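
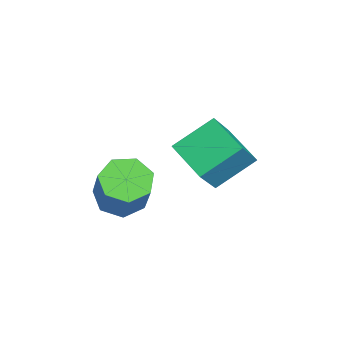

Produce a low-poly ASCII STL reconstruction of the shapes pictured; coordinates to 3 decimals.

solid 
facet normal -0.509 -0.075 -0.858
outer loop
vertex 0.111 -1.447 -0.611
vertex -0.437 -0.729 -0.349
vertex 0.37 -0.705 -0.83
endloop
endfacet
facet normal 0.801 -0.409 -0.438
outer loop
vertex 0.111 -1.447 -0.611
vertex 0.37 -0.705 -0.83
vertex 1.046 -1.308 0.968
endloop
endfacet
facet normal 0.801 -0.409 -0.438
outer loop
vertex 1.046 -1.308 0.968
vertex 0.37 -0.705 -0.83
vertex 1.305 -0.566 0.749
endloop
endfacet
facet normal 0.508 0.076 0.858
outer loop
vertex 1.046 -1.308 0.968
vertex 1.305 -0.566 0.749
vertex 0.497 -0.591 1.229
endloop
endfacet
facet normal -0.509 -0.076 -0.858
outer loop
vertex 0.37 -0.705 -0.83
vertex -0.437 -0.729 -0.349
vertex 0.021 0.019 -0.687
endloop
endfacet
facet normal 0.748 0.456 -0.483
outer loop
vertex 0.37 -0.705 -0.83
vertex 0.021 0.019 -0.687
vertex 1.305 -0.566 0.749
endloop
endfacet
facet normal 0.748 0.456 -0.483
outer loop
vertex 1.305 -0.566 0.749
vertex 0.021 0.019 -0.687
vertex 0.956 0.157 0.892
endloop
endfacet
facet normal 0.508 0.075 0.858
outer loop
vertex 1.305 -0.566 0.749
vertex 0.956 0.157 0.892
vertex 0.497 -0.591 1.229
endloop
endfacet
facet normal -0.508 -0.076 -0.858
outer loop
vertex 0.021 0.019 -0.687
vertex -0.437 -0.729 -0.349
vertex -0.673 0.179 -0.29
endloop
endfacet
facet normal 0.132 0.978 -0.164
outer loop
vertex 0.021 0.019 -0.687
vertex -0.673 0.179 -0.29
vertex 0.956 0.157 0.892
endloop
endfacet
facet normal 0.132 0.978 -0.164
outer loop
vertex 0.956 0.157 0.892
vertex -0.673 0.179 -0.29
vertex 0.262 0.317 1.289
endloop
endfacet
facet normal 0.508 0.075 0.858
outer loop
vertex 0.956 0.157 0.892
vertex 0.262 0.317 1.289
vertex 0.497 -0.591 1.229
endloop
endfacet
facet normal -0.507 -0.076 -0.858
outer loop
vertex -0.673 0.179 -0.29
vertex -0.437 -0.729 -0.349
vertex -1.19 -0.345 0.062
endloop
endfacet
facet normal -0.583 0.763 0.279
outer loop
vertex -0.673 0.179 -0.29
vertex -1.19 -0.345 0.062
vertex 0.262 0.317 1.289
endloop
endfacet
facet normal -0.583 0.763 0.278
outer loop
vertex 0.262 0.317 1.289
vertex -1.19 -0.345 0.062
vertex -0.255 -0.206 1.641
endloop
endfacet
facet normal 0.508 0.075 0.858
outer loop
vertex 0.262 0.317 1.289
vertex -0.255 -0.206 1.641
vertex 0.497 -0.591 1.229
endloop
endfacet
facet normal -0.507 -0.076 -0.859
outer loop
vertex -1.19 -0.345 0.062
vertex -0.437 -0.729 -0.349
vertex -1.14 -1.158 0.104
endloop
endfacet
facet normal -0.859 -0.026 0.511
outer loop
vertex -1.19 -0.345 0.062
vertex -1.14 -1.158 0.104
vertex -0.255 -0.206 1.641
endloop
endfacet
facet normal -0.859 -0.025 0.511
outer loop
vertex -0.255 -0.206 1.641
vertex -1.14 -1.158 0.104
vertex -0.206 -1.019 1.683
endloop
endfacet
facet normal 0.508 0.075 0.858
outer loop
vertex -0.255 -0.206 1.641
vertex -0.206 -1.019 1.683
vertex 0.497 -0.591 1.229
endloop
endfacet
facet normal -0.507 -0.075 -0.859
outer loop
vertex -1.14 -1.158 0.104
vertex -0.437 -0.729 -0.349
vertex -0.561 -1.648 -0.195
endloop
endfacet
facet normal -0.488 -0.796 0.359
outer loop
vertex -1.14 -1.158 0.104
vertex -0.561 -1.648 -0.195
vertex -0.206 -1.019 1.683
endloop
endfacet
facet normal -0.489 -0.795 0.359
outer loop
vertex -0.206 -1.019 1.683
vertex -0.561 -1.648 -0.195
vertex 0.373 -1.51 1.384
endloop
endfacet
facet normal 0.508 0.076 0.858
outer loop
vertex -0.206 -1.019 1.683
vertex 0.373 -1.51 1.384
vertex 0.497 -0.591 1.229
endloop
endfacet
facet normal -0.509 -0.075 -0.858
outer loop
vertex -0.561 -1.648 -0.195
vertex -0.437 -0.729 -0.349
vertex 0.111 -1.447 -0.611
endloop
endfacet
facet normal 0.250 -0.966 -0.063
outer loop
vertex -0.561 -1.648 -0.195
vertex 0.111 -1.447 -0.611
vertex 0.373 -1.51 1.384
endloop
endfacet
facet normal 0.251 -0.966 -0.063
outer loop
vertex 0.373 -1.51 1.384
vertex 0.111 -1.447 -0.611
vertex 1.046 -1.308 0.968
endloop
endfacet
facet normal 0.508 0.076 0.858
outer loop
vertex 0.373 -1.51 1.384
vertex 1.046 -1.308 0.968
vertex 0.497 -0.591 1.229
endloop
endfacet
facet normal -0.527 0.336 -0.781
outer loop
vertex -1.906 1.62 0.192
vertex -2.394 3.058 1.14
vertex -0.586 2.427 -0.352
endloop
endfacet
facet normal 0.273 -0.803 -0.530
outer loop
vertex 0.394 1.802 1.1
vertex -1.906 1.62 0.192
vertex -0.586 2.427 -0.352
endloop
endfacet
facet normal -0.527 0.336 -0.781
outer loop
vertex -0.586 2.427 -0.352
vertex -2.394 3.058 1.14
vertex -1.074 3.865 0.596
endloop
endfacet
facet normal 0.805 0.492 -0.332
outer loop
vertex -1.074 3.865 0.596
vertex 0.394 1.802 1.1
vertex -0.586 2.427 -0.352
endloop
endfacet
facet normal -0.805 -0.492 0.332
outer loop
vertex -1.906 1.62 0.192
vertex -1.414 2.433 2.592
vertex -2.394 3.058 1.14
endloop
endfacet
facet normal 0.273 -0.803 -0.530
outer loop
vertex -0.926 0.995 1.644
vertex -1.906 1.62 0.192
vertex 0.394 1.802 1.1
endloop
endfacet
facet normal -0.805 -0.492 0.332
outer loop
vertex -0.926 0.995 1.644
vertex -1.414 2.433 2.592
vertex -1.906 1.62 0.192
endloop
endfacet
facet normal -0.273 0.803 0.530
outer loop
vertex -2.394 3.058 1.14
vertex -1.414 2.433 2.592
vertex -1.074 3.865 0.596
endloop
endfacet
facet normal 0.805 0.492 -0.332
outer loop
vertex -0.094 3.24 2.048
vertex 0.394 1.802 1.1
vertex -1.074 3.865 0.596
endloop
endfacet
facet normal -0.273 0.803 0.530
outer loop
vertex -1.074 3.865 0.596
vertex -1.414 2.433 2.592
vertex -0.094 3.24 2.048
endloop
endfacet
facet normal 0.527 -0.336 0.781
outer loop
vertex -0.094 3.24 2.048
vertex -0.926 0.995 1.644
vertex 0.394 1.802 1.1
endloop
endfacet
facet normal 0.527 -0.336 0.781
outer loop
vertex -1.414 2.433 2.592
vertex -0.926 0.995 1.644
vertex -0.094 3.24 2.048
endloop
endfacet

endsolid


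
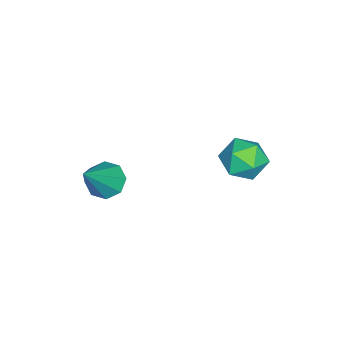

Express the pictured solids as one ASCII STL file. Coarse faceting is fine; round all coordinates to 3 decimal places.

solid 
facet normal -0.629 0.148 -0.764
outer loop
vertex 3.248 -3.403 -0.557
vertex 2.711 -3.594 -0.152
vertex 3.03 -2.988 -0.297
endloop
endfacet
facet normal 0.826 0.538 -0.167
outer loop
vertex 3.248 -3.403 -0.557
vertex 3.03 -2.988 -0.297
vertex 3.949 -3.886 1.352
endloop
endfacet
facet normal -0.629 0.148 -0.763
outer loop
vertex 3.03 -2.988 -0.297
vertex 2.711 -3.594 -0.152
vertex 2.625 -2.929 0.048
endloop
endfacet
facet normal 0.367 0.888 0.279
outer loop
vertex 3.03 -2.988 -0.297
vertex 2.625 -2.929 0.048
vertex 3.949 -3.886 1.352
endloop
endfacet
facet normal -0.628 0.148 -0.764
outer loop
vertex 2.625 -2.929 0.048
vertex 2.711 -3.594 -0.152
vertex 2.27 -3.259 0.276
endloop
endfacet
facet normal -0.191 0.689 0.699
outer loop
vertex 2.625 -2.929 0.048
vertex 2.27 -3.259 0.276
vertex 3.949 -3.886 1.352
endloop
endfacet
facet normal -0.629 0.148 -0.763
outer loop
vertex 2.27 -3.259 0.276
vertex 2.711 -3.594 -0.152
vertex 2.173 -3.785 0.254
endloop
endfacet
facet normal -0.522 0.061 0.851
outer loop
vertex 2.27 -3.259 0.276
vertex 2.173 -3.785 0.254
vertex 3.949 -3.886 1.352
endloop
endfacet
facet normal -0.629 0.148 -0.763
outer loop
vertex 2.173 -3.785 0.254
vertex 2.711 -3.594 -0.152
vertex 2.391 -4.2 -0.006
endloop
endfacet
facet normal -0.434 -0.631 0.643
outer loop
vertex 2.173 -3.785 0.254
vertex 2.391 -4.2 -0.006
vertex 3.949 -3.886 1.352
endloop
endfacet
facet normal -0.629 0.148 -0.763
outer loop
vertex 2.391 -4.2 -0.006
vertex 2.711 -3.594 -0.152
vertex 2.797 -4.259 -0.352
endloop
endfacet
facet normal 0.026 -0.980 0.197
outer loop
vertex 2.391 -4.2 -0.006
vertex 2.797 -4.259 -0.352
vertex 3.949 -3.886 1.352
endloop
endfacet
facet normal -0.628 0.148 -0.764
outer loop
vertex 2.797 -4.259 -0.352
vertex 2.711 -3.594 -0.152
vertex 3.152 -3.929 -0.58
endloop
endfacet
facet normal 0.583 -0.781 -0.223
outer loop
vertex 2.797 -4.259 -0.352
vertex 3.152 -3.929 -0.58
vertex 3.949 -3.886 1.352
endloop
endfacet
facet normal -0.629 0.148 -0.764
outer loop
vertex 3.152 -3.929 -0.58
vertex 2.711 -3.594 -0.152
vertex 3.248 -3.403 -0.557
endloop
endfacet
facet normal 0.915 -0.151 -0.374
outer loop
vertex 3.152 -3.929 -0.58
vertex 3.248 -3.403 -0.557
vertex 3.949 -3.886 1.352
endloop
endfacet
facet normal -0.929 0.042 -0.367
outer loop
vertex -0.439 0.497 -1.259
vertex -0.628 -0.272 -0.868
vertex -0.764 0.488 -0.437
endloop
endfacet
facet normal -0.669 0.697 -0.257
outer loop
vertex -0.439 0.497 -1.259
vertex -0.764 0.488 -0.437
vertex -0.108 1.041 -0.646
endloop
endfacet
facet normal -0.073 0.765 -0.640
outer loop
vertex -0.439 0.497 -1.259
vertex -0.108 1.041 -0.646
vertex 0.433 0.624 -1.206
endloop
endfacet
facet normal 0.038 0.152 -0.988
outer loop
vertex -0.439 0.497 -1.259
vertex 0.433 0.624 -1.206
vertex 0.112 -0.188 -1.343
endloop
endfacet
facet normal -0.492 -0.295 -0.819
outer loop
vertex -0.439 0.497 -1.259
vertex 0.112 -0.188 -1.343
vertex -0.628 -0.272 -0.868
endloop
endfacet
facet normal -0.496 0.752 0.434
outer loop
vertex -0.108 1.041 -0.646
vertex -0.764 0.488 -0.437
vertex -0.092 0.608 0.123
endloop
endfacet
facet normal -0.916 -0.309 0.255
outer loop
vertex -0.764 0.488 -0.437
vertex -0.628 -0.272 -0.868
vertex -0.413 -0.204 -0.014
endloop
endfacet
facet normal -0.209 -0.854 -0.477
outer loop
vertex -0.628 -0.272 -0.868
vertex 0.112 -0.188 -1.343
vertex 0.128 -0.621 -0.574
endloop
endfacet
facet normal 0.648 -0.130 -0.750
outer loop
vertex 0.112 -0.188 -1.343
vertex 0.433 0.624 -1.206
vertex 0.784 -0.068 -0.783
endloop
endfacet
facet normal 0.471 0.862 -0.187
outer loop
vertex 0.433 0.624 -1.206
vertex -0.108 1.041 -0.646
vertex 0.648 0.692 -0.352
endloop
endfacet
facet normal -0.038 -0.152 0.988
outer loop
vertex 0.459 -0.077 0.039
vertex -0.092 0.608 0.123
vertex -0.413 -0.204 -0.014
endloop
endfacet
facet normal 0.073 -0.765 0.640
outer loop
vertex 0.459 -0.077 0.039
vertex -0.413 -0.204 -0.014
vertex 0.128 -0.621 -0.574
endloop
endfacet
facet normal 0.669 -0.697 0.257
outer loop
vertex 0.459 -0.077 0.039
vertex 0.128 -0.621 -0.574
vertex 0.784 -0.068 -0.783
endloop
endfacet
facet normal 0.929 -0.042 0.367
outer loop
vertex 0.459 -0.077 0.039
vertex 0.784 -0.068 -0.783
vertex 0.648 0.692 -0.352
endloop
endfacet
facet normal 0.492 0.295 0.819
outer loop
vertex 0.459 -0.077 0.039
vertex 0.648 0.692 -0.352
vertex -0.092 0.608 0.123
endloop
endfacet
facet normal -0.648 0.130 0.750
outer loop
vertex -0.413 -0.204 -0.014
vertex -0.092 0.608 0.123
vertex -0.764 0.488 -0.437
endloop
endfacet
facet normal -0.471 -0.862 0.187
outer loop
vertex 0.128 -0.621 -0.574
vertex -0.413 -0.204 -0.014
vertex -0.628 -0.272 -0.868
endloop
endfacet
facet normal 0.496 -0.752 -0.434
outer loop
vertex 0.784 -0.068 -0.783
vertex 0.128 -0.621 -0.574
vertex 0.112 -0.188 -1.343
endloop
endfacet
facet normal 0.916 0.309 -0.255
outer loop
vertex 0.648 0.692 -0.352
vertex 0.784 -0.068 -0.783
vertex 0.433 0.624 -1.206
endloop
endfacet
facet normal 0.209 0.854 0.477
outer loop
vertex -0.092 0.608 0.123
vertex 0.648 0.692 -0.352
vertex -0.108 1.041 -0.646
endloop
endfacet

endsolid


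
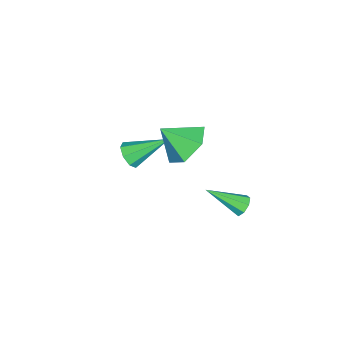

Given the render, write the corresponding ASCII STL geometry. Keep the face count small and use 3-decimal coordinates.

solid 
facet normal -0.224 0.800 -0.557
outer loop
vertex 0.531 2.526 -3.062
vertex 0.044 2.552 -2.829
vertex 0.531 2.762 -2.723
endloop
endfacet
facet normal 0.999 -0.032 0.023
outer loop
vertex 0.531 2.526 -3.062
vertex 0.531 2.762 -2.723
vertex 0.456 1.088 -1.811
endloop
endfacet
facet normal -0.224 0.800 -0.557
outer loop
vertex 0.531 2.762 -2.723
vertex 0.044 2.552 -2.829
vertex 0.246 2.875 -2.446
endloop
endfacet
facet normal 0.723 0.305 0.620
outer loop
vertex 0.531 2.762 -2.723
vertex 0.246 2.875 -2.446
vertex 0.456 1.088 -1.811
endloop
endfacet
facet normal -0.224 0.800 -0.557
outer loop
vertex 0.246 2.875 -2.446
vertex 0.044 2.552 -2.829
vertex -0.157 2.799 -2.393
endloop
endfacet
facet normal 0.059 0.340 0.938
outer loop
vertex 0.246 2.875 -2.446
vertex -0.157 2.799 -2.393
vertex 0.456 1.088 -1.811
endloop
endfacet
facet normal -0.224 0.800 -0.557
outer loop
vertex -0.157 2.799 -2.393
vertex 0.044 2.552 -2.829
vertex -0.442 2.578 -2.596
endloop
endfacet
facet normal -0.606 0.053 0.794
outer loop
vertex -0.157 2.799 -2.393
vertex -0.442 2.578 -2.596
vertex 0.456 1.088 -1.811
endloop
endfacet
facet normal -0.224 0.800 -0.557
outer loop
vertex -0.442 2.578 -2.596
vertex 0.044 2.552 -2.829
vertex -0.442 2.342 -2.935
endloop
endfacet
facet normal -0.881 -0.388 0.270
outer loop
vertex -0.442 2.578 -2.596
vertex -0.442 2.342 -2.935
vertex 0.456 1.088 -1.811
endloop
endfacet
facet normal -0.224 0.800 -0.557
outer loop
vertex -0.442 2.342 -2.935
vertex 0.044 2.552 -2.829
vertex -0.157 2.229 -3.212
endloop
endfacet
facet normal -0.605 -0.726 -0.326
outer loop
vertex -0.442 2.342 -2.935
vertex -0.157 2.229 -3.212
vertex 0.456 1.088 -1.811
endloop
endfacet
facet normal -0.224 0.800 -0.557
outer loop
vertex -0.157 2.229 -3.212
vertex 0.044 2.552 -2.829
vertex 0.246 2.305 -3.265
endloop
endfacet
facet normal 0.059 -0.761 -0.646
outer loop
vertex -0.157 2.229 -3.212
vertex 0.246 2.305 -3.265
vertex 0.456 1.088 -1.811
endloop
endfacet
facet normal -0.224 0.800 -0.557
outer loop
vertex 0.246 2.305 -3.265
vertex 0.044 2.552 -2.829
vertex 0.531 2.526 -3.062
endloop
endfacet
facet normal 0.724 -0.474 -0.501
outer loop
vertex 0.246 2.305 -3.265
vertex 0.531 2.526 -3.062
vertex 0.456 1.088 -1.811
endloop
endfacet
facet normal 0.291 -0.788 -0.542
outer loop
vertex 0.564 -2.427 -0.619
vertex 0.023 -2.359 -1.008
vertex 0.649 -2.12 -1.02
endloop
endfacet
facet normal 0.810 0.370 0.455
outer loop
vertex 0.564 -2.427 -0.619
vertex 0.649 -2.12 -1.02
vertex -0.543 -0.821 0.048
endloop
endfacet
facet normal 0.291 -0.789 -0.541
outer loop
vertex 0.649 -2.12 -1.02
vertex 0.023 -2.359 -1.008
vertex 0.367 -1.953 -1.415
endloop
endfacet
facet normal 0.659 0.735 -0.159
outer loop
vertex 0.649 -2.12 -1.02
vertex 0.367 -1.953 -1.415
vertex -0.543 -0.821 0.048
endloop
endfacet
facet normal 0.291 -0.789 -0.541
outer loop
vertex 0.367 -1.953 -1.415
vertex 0.023 -2.359 -1.008
vertex -0.116 -2.024 -1.571
endloop
endfacet
facet normal 0.069 0.809 -0.583
outer loop
vertex 0.367 -1.953 -1.415
vertex -0.116 -2.024 -1.571
vertex -0.543 -0.821 0.048
endloop
endfacet
facet normal 0.290 -0.789 -0.541
outer loop
vertex -0.116 -2.024 -1.571
vertex 0.023 -2.359 -1.008
vertex -0.518 -2.291 -1.397
endloop
endfacet
facet normal -0.611 0.549 -0.569
outer loop
vertex -0.116 -2.024 -1.571
vertex -0.518 -2.291 -1.397
vertex -0.543 -0.821 0.048
endloop
endfacet
facet normal 0.290 -0.789 -0.541
outer loop
vertex -0.518 -2.291 -1.397
vertex 0.023 -2.359 -1.008
vertex -0.603 -2.598 -0.995
endloop
endfacet
facet normal -0.986 0.107 -0.126
outer loop
vertex -0.518 -2.291 -1.397
vertex -0.603 -2.598 -0.995
vertex -0.543 -0.821 0.048
endloop
endfacet
facet normal 0.290 -0.789 -0.542
outer loop
vertex -0.603 -2.598 -0.995
vertex 0.023 -2.359 -1.008
vertex -0.321 -2.765 -0.601
endloop
endfacet
facet normal -0.834 -0.258 0.488
outer loop
vertex -0.603 -2.598 -0.995
vertex -0.321 -2.765 -0.601
vertex -0.543 -0.821 0.048
endloop
endfacet
facet normal 0.290 -0.789 -0.542
outer loop
vertex -0.321 -2.765 -0.601
vertex 0.023 -2.359 -1.008
vertex 0.163 -2.694 -0.445
endloop
endfacet
facet normal -0.245 -0.332 0.911
outer loop
vertex -0.321 -2.765 -0.601
vertex 0.163 -2.694 -0.445
vertex -0.543 -0.821 0.048
endloop
endfacet
facet normal 0.290 -0.789 -0.542
outer loop
vertex 0.163 -2.694 -0.445
vertex 0.023 -2.359 -1.008
vertex 0.564 -2.427 -0.619
endloop
endfacet
facet normal 0.437 -0.071 0.897
outer loop
vertex 0.163 -2.694 -0.445
vertex 0.564 -2.427 -0.619
vertex -0.543 -0.821 0.048
endloop
endfacet
facet normal -0.192 0.705 -0.683
outer loop
vertex 2.882 0.997 2.435
vertex 1.834 0.741 2.465
vertex 2.225 1.494 3.133
endloop
endfacet
facet normal 0.749 0.063 0.660
outer loop
vertex 2.882 0.997 2.435
vertex 2.225 1.494 3.133
vertex 2.106 -0.261 3.435
endloop
endfacet
facet normal -0.192 0.705 -0.682
outer loop
vertex 2.225 1.494 3.133
vertex 1.834 0.741 2.465
vertex 1.176 1.237 3.163
endloop
endfacet
facet normal -0.014 0.170 0.985
outer loop
vertex 2.225 1.494 3.133
vertex 1.176 1.237 3.163
vertex 2.106 -0.261 3.435
endloop
endfacet
facet normal -0.193 0.705 -0.683
outer loop
vertex 1.176 1.237 3.163
vertex 1.834 0.741 2.465
vertex 0.785 0.484 2.496
endloop
endfacet
facet normal -0.656 -0.280 0.701
outer loop
vertex 1.176 1.237 3.163
vertex 0.785 0.484 2.496
vertex 2.106 -0.261 3.435
endloop
endfacet
facet normal -0.193 0.705 -0.683
outer loop
vertex 0.785 0.484 2.496
vertex 1.834 0.741 2.465
vertex 1.442 -0.013 1.797
endloop
endfacet
facet normal -0.537 -0.838 0.091
outer loop
vertex 0.785 0.484 2.496
vertex 1.442 -0.013 1.797
vertex 2.106 -0.261 3.435
endloop
endfacet
facet normal -0.192 0.705 -0.683
outer loop
vertex 1.442 -0.013 1.797
vertex 1.834 0.741 2.465
vertex 2.491 0.244 1.767
endloop
endfacet
facet normal 0.225 -0.946 -0.234
outer loop
vertex 1.442 -0.013 1.797
vertex 2.491 0.244 1.767
vertex 2.106 -0.261 3.435
endloop
endfacet
facet normal -0.192 0.705 -0.683
outer loop
vertex 2.491 0.244 1.767
vertex 1.834 0.741 2.465
vertex 2.882 0.997 2.435
endloop
endfacet
facet normal 0.867 -0.495 0.050
outer loop
vertex 2.491 0.244 1.767
vertex 2.882 0.997 2.435
vertex 2.106 -0.261 3.435
endloop
endfacet

endsolid


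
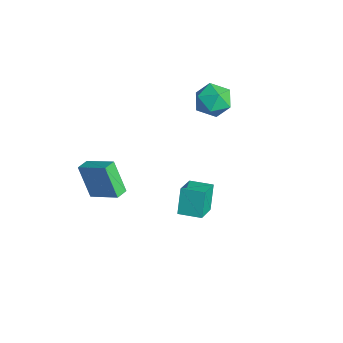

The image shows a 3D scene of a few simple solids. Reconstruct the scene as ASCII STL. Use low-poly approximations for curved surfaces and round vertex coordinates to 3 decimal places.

solid 
facet normal -0.003 0.420 0.907
outer loop
vertex -1.463 4.887 4.32
vertex -2.087 3.935 4.759
vertex -0.868 3.922 4.769
endloop
endfacet
facet normal 0.580 0.609 0.541
outer loop
vertex -1.463 4.887 4.32
vertex -0.868 3.922 4.769
vertex -0.476 4.458 3.746
endloop
endfacet
facet normal 0.367 0.928 -0.062
outer loop
vertex -1.463 4.887 4.32
vertex -0.476 4.458 3.746
vertex -1.454 4.802 3.103
endloop
endfacet
facet normal -0.346 0.936 -0.068
outer loop
vertex -1.463 4.887 4.32
vertex -1.454 4.802 3.103
vertex -2.45 4.479 3.73
endloop
endfacet
facet normal -0.575 0.622 0.532
outer loop
vertex -1.463 4.887 4.32
vertex -2.45 4.479 3.73
vertex -2.087 3.935 4.759
endloop
endfacet
facet normal 0.931 0.014 0.364
outer loop
vertex -0.476 4.458 3.746
vertex -0.868 3.922 4.769
vertex -0.49 3.241 3.83
endloop
endfacet
facet normal -0.011 -0.291 0.957
outer loop
vertex -0.868 3.922 4.769
vertex -2.087 3.935 4.759
vertex -1.486 2.918 4.457
endloop
endfacet
facet normal -0.937 0.035 0.349
outer loop
vertex -2.087 3.935 4.759
vertex -2.45 4.479 3.73
vertex -2.464 3.262 3.814
endloop
endfacet
facet normal -0.567 0.542 -0.621
outer loop
vertex -2.45 4.479 3.73
vertex -1.454 4.802 3.103
vertex -2.072 3.798 2.791
endloop
endfacet
facet normal 0.588 0.529 -0.612
outer loop
vertex -1.454 4.802 3.103
vertex -0.476 4.458 3.746
vertex -0.853 3.785 2.801
endloop
endfacet
facet normal 0.346 -0.936 0.068
outer loop
vertex -1.477 2.833 3.24
vertex -0.49 3.241 3.83
vertex -1.486 2.918 4.457
endloop
endfacet
facet normal -0.367 -0.928 0.062
outer loop
vertex -1.477 2.833 3.24
vertex -1.486 2.918 4.457
vertex -2.464 3.262 3.814
endloop
endfacet
facet normal -0.580 -0.609 -0.541
outer loop
vertex -1.477 2.833 3.24
vertex -2.464 3.262 3.814
vertex -2.072 3.798 2.791
endloop
endfacet
facet normal 0.003 -0.420 -0.907
outer loop
vertex -1.477 2.833 3.24
vertex -2.072 3.798 2.791
vertex -0.853 3.785 2.801
endloop
endfacet
facet normal 0.575 -0.622 -0.532
outer loop
vertex -1.477 2.833 3.24
vertex -0.853 3.785 2.801
vertex -0.49 3.241 3.83
endloop
endfacet
facet normal 0.567 -0.542 0.621
outer loop
vertex -1.486 2.918 4.457
vertex -0.49 3.241 3.83
vertex -0.868 3.922 4.769
endloop
endfacet
facet normal -0.588 -0.529 0.612
outer loop
vertex -2.464 3.262 3.814
vertex -1.486 2.918 4.457
vertex -2.087 3.935 4.759
endloop
endfacet
facet normal -0.931 -0.014 -0.364
outer loop
vertex -2.072 3.798 2.791
vertex -2.464 3.262 3.814
vertex -2.45 4.479 3.73
endloop
endfacet
facet normal 0.011 0.291 -0.957
outer loop
vertex -0.853 3.785 2.801
vertex -2.072 3.798 2.791
vertex -1.454 4.802 3.103
endloop
endfacet
facet normal 0.937 -0.035 -0.349
outer loop
vertex -0.49 3.241 3.83
vertex -0.853 3.785 2.801
vertex -0.476 4.458 3.746
endloop
endfacet
facet normal -0.528 0.840 -0.123
outer loop
vertex -2.053 -3.576 0.6
vertex -0.595 -2.531 1.485
vertex -1.098 -3.26 -1.345
endloop
endfacet
facet normal -0.729 -0.522 -0.443
outer loop
vertex -0.665 -3.949 -1.245
vertex -2.053 -3.576 0.6
vertex -1.098 -3.26 -1.345
endloop
endfacet
facet normal -0.528 0.840 -0.123
outer loop
vertex -1.098 -3.26 -1.345
vertex -0.595 -2.531 1.485
vertex 0.36 -2.215 -0.461
endloop
endfacet
facet normal 0.435 0.145 -0.889
outer loop
vertex 0.36 -2.215 -0.461
vertex -0.665 -3.949 -1.245
vertex -1.098 -3.26 -1.345
endloop
endfacet
facet normal -0.436 -0.145 0.888
outer loop
vertex -2.053 -3.576 0.6
vertex -0.162 -3.22 1.585
vertex -0.595 -2.531 1.485
endloop
endfacet
facet normal -0.729 -0.523 -0.442
outer loop
vertex -1.62 -4.265 0.701
vertex -2.053 -3.576 0.6
vertex -0.665 -3.949 -1.245
endloop
endfacet
facet normal -0.436 -0.144 0.889
outer loop
vertex -1.62 -4.265 0.701
vertex -0.162 -3.22 1.585
vertex -2.053 -3.576 0.6
endloop
endfacet
facet normal 0.729 0.522 0.443
outer loop
vertex -0.595 -2.531 1.485
vertex -0.162 -3.22 1.585
vertex 0.36 -2.215 -0.461
endloop
endfacet
facet normal 0.436 0.144 -0.888
outer loop
vertex 0.793 -2.904 -0.36
vertex -0.665 -3.949 -1.245
vertex 0.36 -2.215 -0.461
endloop
endfacet
facet normal 0.729 0.523 0.443
outer loop
vertex 0.36 -2.215 -0.461
vertex -0.162 -3.22 1.585
vertex 0.793 -2.904 -0.36
endloop
endfacet
facet normal 0.528 -0.840 0.123
outer loop
vertex 0.793 -2.904 -0.36
vertex -1.62 -4.265 0.701
vertex -0.665 -3.949 -1.245
endloop
endfacet
facet normal 0.528 -0.840 0.123
outer loop
vertex -0.162 -3.22 1.585
vertex -1.62 -4.265 0.701
vertex 0.793 -2.904 -0.36
endloop
endfacet
facet normal -0.657 -0.753 -0.044
outer loop
vertex 3.777 -0.472 2.334
vertex 2.652 0.558 1.517
vertex 4.414 -0.942 0.863
endloop
endfacet
facet normal 0.650 -0.595 0.472
outer loop
vertex 5.308 0.082 0.923
vertex 3.777 -0.472 2.334
vertex 4.414 -0.942 0.863
endloop
endfacet
facet normal -0.657 -0.753 -0.044
outer loop
vertex 4.414 -0.942 0.863
vertex 2.652 0.558 1.517
vertex 3.289 0.088 0.047
endloop
endfacet
facet normal 0.381 -0.281 -0.881
outer loop
vertex 3.289 0.088 0.047
vertex 5.308 0.082 0.923
vertex 4.414 -0.942 0.863
endloop
endfacet
facet normal -0.382 0.282 0.880
outer loop
vertex 3.777 -0.472 2.334
vertex 3.546 1.582 1.577
vertex 2.652 0.558 1.517
endloop
endfacet
facet normal 0.650 -0.595 0.472
outer loop
vertex 4.671 0.552 2.393
vertex 3.777 -0.472 2.334
vertex 5.308 0.082 0.923
endloop
endfacet
facet normal -0.381 0.282 0.881
outer loop
vertex 4.671 0.552 2.393
vertex 3.546 1.582 1.577
vertex 3.777 -0.472 2.334
endloop
endfacet
facet normal -0.650 0.595 -0.472
outer loop
vertex 2.652 0.558 1.517
vertex 3.546 1.582 1.577
vertex 3.289 0.088 0.047
endloop
endfacet
facet normal 0.381 -0.282 -0.880
outer loop
vertex 4.183 1.112 0.106
vertex 5.308 0.082 0.923
vertex 3.289 0.088 0.047
endloop
endfacet
facet normal -0.651 0.595 -0.472
outer loop
vertex 3.289 0.088 0.047
vertex 3.546 1.582 1.577
vertex 4.183 1.112 0.106
endloop
endfacet
facet normal 0.657 0.753 0.044
outer loop
vertex 4.183 1.112 0.106
vertex 4.671 0.552 2.393
vertex 5.308 0.082 0.923
endloop
endfacet
facet normal 0.657 0.753 0.044
outer loop
vertex 3.546 1.582 1.577
vertex 4.671 0.552 2.393
vertex 4.183 1.112 0.106
endloop
endfacet

endsolid


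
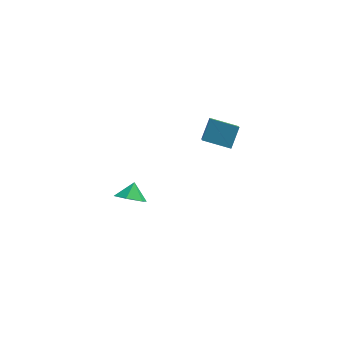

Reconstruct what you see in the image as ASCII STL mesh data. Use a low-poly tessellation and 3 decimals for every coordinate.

solid 
facet normal -0.270 -0.692 -0.669
outer loop
vertex -2.545 1.98 -3.42
vertex -3.433 2.003 -3.085
vertex -3.177 2.585 -3.79
endloop
endfacet
facet normal 0.716 0.693 -0.090
outer loop
vertex -2.545 1.98 -3.42
vertex -3.177 2.585 -3.79
vertex -3.147 2.737 -2.375
endloop
endfacet
facet normal -0.270 -0.692 -0.669
outer loop
vertex -3.177 2.585 -3.79
vertex -3.433 2.003 -3.085
vertex -4.065 2.608 -3.455
endloop
endfacet
facet normal -0.014 0.994 -0.106
outer loop
vertex -3.177 2.585 -3.79
vertex -4.065 2.608 -3.455
vertex -3.147 2.737 -2.375
endloop
endfacet
facet normal -0.271 -0.692 -0.669
outer loop
vertex -4.065 2.608 -3.455
vertex -3.433 2.003 -3.085
vertex -4.322 2.026 -2.749
endloop
endfacet
facet normal -0.564 0.726 0.393
outer loop
vertex -4.065 2.608 -3.455
vertex -4.322 2.026 -2.749
vertex -3.147 2.737 -2.375
endloop
endfacet
facet normal -0.271 -0.692 -0.669
outer loop
vertex -4.322 2.026 -2.749
vertex -3.433 2.003 -3.085
vertex -3.69 1.421 -2.379
endloop
endfacet
facet normal -0.384 0.156 0.910
outer loop
vertex -4.322 2.026 -2.749
vertex -3.69 1.421 -2.379
vertex -3.147 2.737 -2.375
endloop
endfacet
facet normal -0.270 -0.692 -0.669
outer loop
vertex -3.69 1.421 -2.379
vertex -3.433 2.003 -3.085
vertex -2.801 1.398 -2.714
endloop
endfacet
facet normal 0.346 -0.145 0.927
outer loop
vertex -3.69 1.421 -2.379
vertex -2.801 1.398 -2.714
vertex -3.147 2.737 -2.375
endloop
endfacet
facet normal -0.270 -0.693 -0.669
outer loop
vertex -2.801 1.398 -2.714
vertex -3.433 2.003 -3.085
vertex -2.545 1.98 -3.42
endloop
endfacet
facet normal 0.896 0.123 0.427
outer loop
vertex -2.801 1.398 -2.714
vertex -2.545 1.98 -3.42
vertex -3.147 2.737 -2.375
endloop
endfacet
facet normal -0.926 0.301 0.230
outer loop
vertex 0.754 0.863 5.132
vertex 0.843 1.979 4.032
vertex 0.245 -0.001 4.214
endloop
endfacet
facet normal -0.057 -0.711 0.701
outer loop
vertex 1.717 -0.479 3.848
vertex 0.754 0.863 5.132
vertex 0.245 -0.001 4.214
endloop
endfacet
facet normal -0.926 0.301 0.230
outer loop
vertex 0.245 -0.001 4.214
vertex 0.843 1.979 4.032
vertex 0.334 1.115 3.113
endloop
endfacet
facet normal -0.374 -0.636 -0.675
outer loop
vertex 0.334 1.115 3.113
vertex 1.717 -0.479 3.848
vertex 0.245 -0.001 4.214
endloop
endfacet
facet normal 0.374 0.636 0.675
outer loop
vertex 0.754 0.863 5.132
vertex 2.315 1.501 3.666
vertex 0.843 1.979 4.032
endloop
endfacet
facet normal -0.057 -0.711 0.701
outer loop
vertex 2.226 0.385 4.767
vertex 0.754 0.863 5.132
vertex 1.717 -0.479 3.848
endloop
endfacet
facet normal 0.374 0.636 0.675
outer loop
vertex 2.226 0.385 4.767
vertex 2.315 1.501 3.666
vertex 0.754 0.863 5.132
endloop
endfacet
facet normal 0.057 0.711 -0.700
outer loop
vertex 0.843 1.979 4.032
vertex 2.315 1.501 3.666
vertex 0.334 1.115 3.113
endloop
endfacet
facet normal -0.374 -0.636 -0.675
outer loop
vertex 1.806 0.637 2.748
vertex 1.717 -0.479 3.848
vertex 0.334 1.115 3.113
endloop
endfacet
facet normal 0.057 0.711 -0.701
outer loop
vertex 0.334 1.115 3.113
vertex 2.315 1.501 3.666
vertex 1.806 0.637 2.748
endloop
endfacet
facet normal 0.926 -0.301 -0.230
outer loop
vertex 1.806 0.637 2.748
vertex 2.226 0.385 4.767
vertex 1.717 -0.479 3.848
endloop
endfacet
facet normal 0.926 -0.301 -0.230
outer loop
vertex 2.315 1.501 3.666
vertex 2.226 0.385 4.767
vertex 1.806 0.637 2.748
endloop
endfacet

endsolid


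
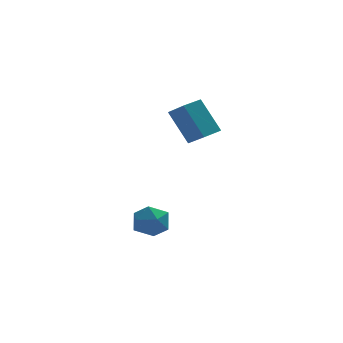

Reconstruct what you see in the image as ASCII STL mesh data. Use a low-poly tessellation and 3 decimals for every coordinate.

solid 
facet normal -0.263 0.601 0.755
outer loop
vertex -2.267 0.625 -3.369
vertex -1.716 0.16 -2.807
vertex -1.395 0.881 -3.269
endloop
endfacet
facet normal -0.293 0.947 0.131
outer loop
vertex -2.267 0.625 -3.369
vertex -1.395 0.881 -3.269
vertex -1.777 0.878 -4.099
endloop
endfacet
facet normal -0.746 0.597 -0.294
outer loop
vertex -2.267 0.625 -3.369
vertex -1.777 0.878 -4.099
vertex -2.335 0.155 -4.151
endloop
endfacet
facet normal -0.997 0.034 0.066
outer loop
vertex -2.267 0.625 -3.369
vertex -2.335 0.155 -4.151
vertex -2.297 -0.289 -3.352
endloop
endfacet
facet normal -0.698 0.036 0.715
outer loop
vertex -2.267 0.625 -3.369
vertex -2.297 -0.289 -3.352
vertex -1.716 0.16 -2.807
endloop
endfacet
facet normal 0.355 0.920 -0.167
outer loop
vertex -1.777 0.878 -4.099
vertex -1.395 0.881 -3.269
vertex -0.923 0.569 -3.988
endloop
endfacet
facet normal 0.402 0.360 0.842
outer loop
vertex -1.395 0.881 -3.269
vertex -1.716 0.16 -2.807
vertex -0.885 0.125 -3.189
endloop
endfacet
facet normal -0.301 -0.553 0.777
outer loop
vertex -1.716 0.16 -2.807
vertex -2.297 -0.289 -3.352
vertex -1.443 -0.598 -3.241
endloop
endfacet
facet normal -0.784 -0.558 -0.273
outer loop
vertex -2.297 -0.289 -3.352
vertex -2.335 0.155 -4.151
vertex -1.825 -0.601 -4.071
endloop
endfacet
facet normal -0.378 0.354 -0.855
outer loop
vertex -2.335 0.155 -4.151
vertex -1.777 0.878 -4.099
vertex -1.504 0.12 -4.533
endloop
endfacet
facet normal 0.997 -0.034 -0.066
outer loop
vertex -0.953 -0.345 -3.971
vertex -0.923 0.569 -3.988
vertex -0.885 0.125 -3.189
endloop
endfacet
facet normal 0.746 -0.597 0.294
outer loop
vertex -0.953 -0.345 -3.971
vertex -0.885 0.125 -3.189
vertex -1.443 -0.598 -3.241
endloop
endfacet
facet normal 0.293 -0.947 -0.131
outer loop
vertex -0.953 -0.345 -3.971
vertex -1.443 -0.598 -3.241
vertex -1.825 -0.601 -4.071
endloop
endfacet
facet normal 0.263 -0.601 -0.755
outer loop
vertex -0.953 -0.345 -3.971
vertex -1.825 -0.601 -4.071
vertex -1.504 0.12 -4.533
endloop
endfacet
facet normal 0.698 -0.036 -0.715
outer loop
vertex -0.953 -0.345 -3.971
vertex -1.504 0.12 -4.533
vertex -0.923 0.569 -3.988
endloop
endfacet
facet normal 0.784 0.558 0.273
outer loop
vertex -0.885 0.125 -3.189
vertex -0.923 0.569 -3.988
vertex -1.395 0.881 -3.269
endloop
endfacet
facet normal 0.378 -0.354 0.855
outer loop
vertex -1.443 -0.598 -3.241
vertex -0.885 0.125 -3.189
vertex -1.716 0.16 -2.807
endloop
endfacet
facet normal -0.355 -0.920 0.167
outer loop
vertex -1.825 -0.601 -4.071
vertex -1.443 -0.598 -3.241
vertex -2.297 -0.289 -3.352
endloop
endfacet
facet normal -0.402 -0.360 -0.842
outer loop
vertex -1.504 0.12 -4.533
vertex -1.825 -0.601 -4.071
vertex -2.335 0.155 -4.151
endloop
endfacet
facet normal 0.301 0.553 -0.777
outer loop
vertex -0.923 0.569 -3.988
vertex -1.504 0.12 -4.533
vertex -1.777 0.878 -4.099
endloop
endfacet
facet normal -0.433 0.717 -0.546
outer loop
vertex -0.576 2.434 1.711
vertex 0.233 3.01 1.825
vertex 0.174 1.692 0.143
endloop
endfacet
facet normal -0.809 -0.576 -0.114
outer loop
vertex 0.707 0.81 0.815
vertex -0.576 2.434 1.711
vertex 0.174 1.692 0.143
endloop
endfacet
facet normal -0.433 0.717 -0.546
outer loop
vertex 0.174 1.692 0.143
vertex 0.233 3.01 1.825
vertex 0.983 2.268 0.257
endloop
endfacet
facet normal 0.396 -0.393 -0.830
outer loop
vertex 0.983 2.268 0.257
vertex 0.707 0.81 0.815
vertex 0.174 1.692 0.143
endloop
endfacet
facet normal -0.396 0.393 0.830
outer loop
vertex -0.576 2.434 1.711
vertex 0.766 2.128 2.497
vertex 0.233 3.01 1.825
endloop
endfacet
facet normal -0.809 -0.576 -0.114
outer loop
vertex -0.043 1.552 2.383
vertex -0.576 2.434 1.711
vertex 0.707 0.81 0.815
endloop
endfacet
facet normal -0.396 0.393 0.830
outer loop
vertex -0.043 1.552 2.383
vertex 0.766 2.128 2.497
vertex -0.576 2.434 1.711
endloop
endfacet
facet normal 0.809 0.576 0.114
outer loop
vertex 0.233 3.01 1.825
vertex 0.766 2.128 2.497
vertex 0.983 2.268 0.257
endloop
endfacet
facet normal 0.396 -0.393 -0.830
outer loop
vertex 1.516 1.386 0.929
vertex 0.707 0.81 0.815
vertex 0.983 2.268 0.257
endloop
endfacet
facet normal 0.809 0.576 0.114
outer loop
vertex 0.983 2.268 0.257
vertex 0.766 2.128 2.497
vertex 1.516 1.386 0.929
endloop
endfacet
facet normal 0.433 -0.717 0.546
outer loop
vertex 1.516 1.386 0.929
vertex -0.043 1.552 2.383
vertex 0.707 0.81 0.815
endloop
endfacet
facet normal 0.433 -0.717 0.546
outer loop
vertex 0.766 2.128 2.497
vertex -0.043 1.552 2.383
vertex 1.516 1.386 0.929
endloop
endfacet

endsolid


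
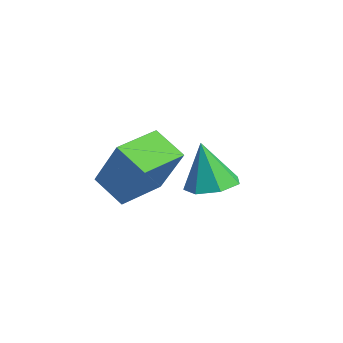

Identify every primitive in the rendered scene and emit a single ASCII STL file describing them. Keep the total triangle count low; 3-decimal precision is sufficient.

solid 
facet normal 0.185 0.150 -0.971
outer loop
vertex 1.201 0.803 -4.382
vertex 0.398 0.889 -4.522
vertex 0.947 1.466 -4.328
endloop
endfacet
facet normal 0.752 0.238 0.615
outer loop
vertex 1.201 0.803 -4.382
vertex 0.947 1.466 -4.328
vertex 0.102 0.651 -2.978
endloop
endfacet
facet normal 0.186 0.149 -0.971
outer loop
vertex 0.947 1.466 -4.328
vertex 0.398 0.889 -4.522
vertex 0.279 1.694 -4.421
endloop
endfacet
facet normal 0.186 0.785 0.590
outer loop
vertex 0.947 1.466 -4.328
vertex 0.279 1.694 -4.421
vertex 0.102 0.651 -2.978
endloop
endfacet
facet normal 0.186 0.149 -0.971
outer loop
vertex 0.279 1.694 -4.421
vertex 0.398 0.889 -4.522
vertex -0.299 1.316 -4.59
endloop
endfacet
facet normal -0.579 0.693 0.430
outer loop
vertex 0.279 1.694 -4.421
vertex -0.299 1.316 -4.59
vertex 0.102 0.651 -2.978
endloop
endfacet
facet normal 0.186 0.149 -0.971
outer loop
vertex -0.299 1.316 -4.59
vertex 0.398 0.889 -4.522
vertex -0.353 0.616 -4.708
endloop
endfacet
facet normal -0.967 0.032 0.254
outer loop
vertex -0.299 1.316 -4.59
vertex -0.353 0.616 -4.708
vertex 0.102 0.651 -2.978
endloop
endfacet
facet normal 0.186 0.149 -0.971
outer loop
vertex -0.353 0.616 -4.708
vertex 0.398 0.889 -4.522
vertex 0.158 0.122 -4.686
endloop
endfacet
facet normal -0.686 -0.701 0.195
outer loop
vertex -0.353 0.616 -4.708
vertex 0.158 0.122 -4.686
vertex 0.102 0.651 -2.978
endloop
endfacet
facet normal 0.186 0.150 -0.971
outer loop
vertex 0.158 0.122 -4.686
vertex 0.398 0.889 -4.522
vertex 0.85 0.205 -4.541
endloop
endfacet
facet normal 0.052 -0.953 0.297
outer loop
vertex 0.158 0.122 -4.686
vertex 0.85 0.205 -4.541
vertex 0.102 0.651 -2.978
endloop
endfacet
facet normal 0.185 0.149 -0.971
outer loop
vertex 0.85 0.205 -4.541
vertex 0.398 0.889 -4.522
vertex 1.201 0.803 -4.382
endloop
endfacet
facet normal 0.692 -0.535 0.484
outer loop
vertex 0.85 0.205 -4.541
vertex 1.201 0.803 -4.382
vertex 0.102 0.651 -2.978
endloop
endfacet
facet normal -0.750 -0.395 0.530
outer loop
vertex 2.138 -2.482 -1.654
vertex 1.54 -1.178 -1.528
vertex 1.165 -2.773 -3.248
endloop
endfacet
facet normal 0.415 -0.905 -0.088
outer loop
vertex 2.02 -2.322 -3.852
vertex 2.138 -2.482 -1.654
vertex 1.165 -2.773 -3.248
endloop
endfacet
facet normal -0.750 -0.396 0.530
outer loop
vertex 1.165 -2.773 -3.248
vertex 1.54 -1.178 -1.528
vertex 0.567 -1.469 -3.121
endloop
endfacet
facet normal -0.515 -0.154 -0.843
outer loop
vertex 0.567 -1.469 -3.121
vertex 2.02 -2.322 -3.852
vertex 1.165 -2.773 -3.248
endloop
endfacet
facet normal 0.514 0.154 0.844
outer loop
vertex 2.138 -2.482 -1.654
vertex 2.395 -0.727 -2.132
vertex 1.54 -1.178 -1.528
endloop
endfacet
facet normal 0.415 -0.905 -0.088
outer loop
vertex 2.993 -2.031 -2.259
vertex 2.138 -2.482 -1.654
vertex 2.02 -2.322 -3.852
endloop
endfacet
facet normal 0.515 0.154 0.843
outer loop
vertex 2.993 -2.031 -2.259
vertex 2.395 -0.727 -2.132
vertex 2.138 -2.482 -1.654
endloop
endfacet
facet normal -0.415 0.905 0.088
outer loop
vertex 1.54 -1.178 -1.528
vertex 2.395 -0.727 -2.132
vertex 0.567 -1.469 -3.121
endloop
endfacet
facet normal -0.515 -0.155 -0.843
outer loop
vertex 1.422 -1.018 -3.726
vertex 2.02 -2.322 -3.852
vertex 0.567 -1.469 -3.121
endloop
endfacet
facet normal -0.415 0.905 0.088
outer loop
vertex 0.567 -1.469 -3.121
vertex 2.395 -0.727 -2.132
vertex 1.422 -1.018 -3.726
endloop
endfacet
facet normal 0.750 0.395 -0.530
outer loop
vertex 1.422 -1.018 -3.726
vertex 2.993 -2.031 -2.259
vertex 2.02 -2.322 -3.852
endloop
endfacet
facet normal 0.750 0.396 -0.530
outer loop
vertex 2.395 -0.727 -2.132
vertex 2.993 -2.031 -2.259
vertex 1.422 -1.018 -3.726
endloop
endfacet

endsolid


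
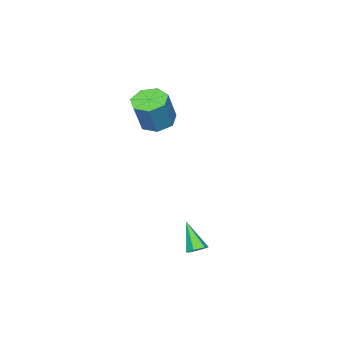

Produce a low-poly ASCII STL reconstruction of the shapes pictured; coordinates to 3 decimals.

solid 
facet normal 0.203 0.603 -0.772
outer loop
vertex 4.287 4.164 -3.058
vertex 3.771 4.456 -2.966
vertex 4.272 4.639 -2.691
endloop
endfacet
facet normal 0.889 -0.262 0.375
outer loop
vertex 4.287 4.164 -3.058
vertex 4.272 4.639 -2.691
vertex 3.389 3.324 -1.514
endloop
endfacet
facet normal 0.203 0.603 -0.772
outer loop
vertex 4.272 4.639 -2.691
vertex 3.771 4.456 -2.966
vertex 3.756 4.931 -2.599
endloop
endfacet
facet normal 0.397 0.450 0.800
outer loop
vertex 4.272 4.639 -2.691
vertex 3.756 4.931 -2.599
vertex 3.389 3.324 -1.514
endloop
endfacet
facet normal 0.203 0.603 -0.772
outer loop
vertex 3.756 4.931 -2.599
vertex 3.771 4.456 -2.966
vertex 3.255 4.748 -2.874
endloop
endfacet
facet normal -0.547 0.551 0.630
outer loop
vertex 3.756 4.931 -2.599
vertex 3.255 4.748 -2.874
vertex 3.389 3.324 -1.514
endloop
endfacet
facet normal 0.203 0.602 -0.773
outer loop
vertex 3.255 4.748 -2.874
vertex 3.771 4.456 -2.966
vertex 3.27 4.273 -3.24
endloop
endfacet
facet normal -0.998 -0.059 0.036
outer loop
vertex 3.255 4.748 -2.874
vertex 3.27 4.273 -3.24
vertex 3.389 3.324 -1.514
endloop
endfacet
facet normal 0.203 0.602 -0.773
outer loop
vertex 3.27 4.273 -3.24
vertex 3.771 4.456 -2.966
vertex 3.786 3.981 -3.332
endloop
endfacet
facet normal -0.505 -0.770 -0.389
outer loop
vertex 3.27 4.273 -3.24
vertex 3.786 3.981 -3.332
vertex 3.389 3.324 -1.514
endloop
endfacet
facet normal 0.203 0.602 -0.773
outer loop
vertex 3.786 3.981 -3.332
vertex 3.771 4.456 -2.966
vertex 4.287 4.164 -3.058
endloop
endfacet
facet normal 0.438 -0.872 -0.219
outer loop
vertex 3.786 3.981 -3.332
vertex 4.287 4.164 -3.058
vertex 3.389 3.324 -1.514
endloop
endfacet
facet normal -0.404 -0.096 -0.910
outer loop
vertex -0.332 -2.231 1.745
vertex -1.06 -2.923 2.141
vertex -1.128 -1.848 2.058
endloop
endfacet
facet normal 0.339 0.908 -0.247
outer loop
vertex -0.332 -2.231 1.745
vertex -1.128 -1.848 2.058
vertex 0.528 -2.025 3.682
endloop
endfacet
facet normal 0.339 0.908 -0.247
outer loop
vertex 0.528 -2.025 3.682
vertex -1.128 -1.848 2.058
vertex -0.268 -1.643 3.995
endloop
endfacet
facet normal 0.404 0.097 0.910
outer loop
vertex 0.528 -2.025 3.682
vertex -0.268 -1.643 3.995
vertex -0.2 -2.717 4.079
endloop
endfacet
facet normal -0.404 -0.096 -0.910
outer loop
vertex -1.128 -1.848 2.058
vertex -1.06 -2.923 2.141
vertex -1.873 -2.275 2.434
endloop
endfacet
facet normal -0.453 0.885 0.107
outer loop
vertex -1.128 -1.848 2.058
vertex -1.873 -2.275 2.434
vertex -0.268 -1.643 3.995
endloop
endfacet
facet normal -0.452 0.885 0.107
outer loop
vertex -0.268 -1.643 3.995
vertex -1.873 -2.275 2.434
vertex -1.013 -2.069 4.371
endloop
endfacet
facet normal 0.404 0.097 0.910
outer loop
vertex -0.268 -1.643 3.995
vertex -1.013 -2.069 4.371
vertex -0.2 -2.717 4.079
endloop
endfacet
facet normal -0.404 -0.095 -0.910
outer loop
vertex -1.873 -2.275 2.434
vertex -1.06 -2.923 2.141
vertex -2.006 -3.189 2.589
endloop
endfacet
facet normal -0.904 0.196 0.380
outer loop
vertex -1.873 -2.275 2.434
vertex -2.006 -3.189 2.589
vertex -1.013 -2.069 4.371
endloop
endfacet
facet normal -0.904 0.196 0.380
outer loop
vertex -1.013 -2.069 4.371
vertex -2.006 -3.189 2.589
vertex -1.146 -2.984 4.527
endloop
endfacet
facet normal 0.404 0.096 0.910
outer loop
vertex -1.013 -2.069 4.371
vertex -1.146 -2.984 4.527
vertex -0.2 -2.717 4.079
endloop
endfacet
facet normal -0.404 -0.097 -0.910
outer loop
vertex -2.006 -3.189 2.589
vertex -1.06 -2.923 2.141
vertex -1.426 -3.903 2.408
endloop
endfacet
facet normal -0.674 -0.641 0.367
outer loop
vertex -2.006 -3.189 2.589
vertex -1.426 -3.903 2.408
vertex -1.146 -2.984 4.527
endloop
endfacet
facet normal -0.674 -0.641 0.367
outer loop
vertex -1.146 -2.984 4.527
vertex -1.426 -3.903 2.408
vertex -0.566 -3.698 4.345
endloop
endfacet
facet normal 0.404 0.096 0.910
outer loop
vertex -1.146 -2.984 4.527
vertex -0.566 -3.698 4.345
vertex -0.2 -2.717 4.079
endloop
endfacet
facet normal -0.405 -0.097 -0.909
outer loop
vertex -1.426 -3.903 2.408
vertex -1.06 -2.923 2.141
vertex -0.571 -3.879 2.025
endloop
endfacet
facet normal 0.063 -0.995 0.077
outer loop
vertex -1.426 -3.903 2.408
vertex -0.571 -3.879 2.025
vertex -0.566 -3.698 4.345
endloop
endfacet
facet normal 0.064 -0.995 0.077
outer loop
vertex -0.566 -3.698 4.345
vertex -0.571 -3.879 2.025
vertex 0.289 -3.673 3.963
endloop
endfacet
facet normal 0.404 0.096 0.910
outer loop
vertex -0.566 -3.698 4.345
vertex 0.289 -3.673 3.963
vertex -0.2 -2.717 4.079
endloop
endfacet
facet normal -0.404 -0.096 -0.910
outer loop
vertex -0.571 -3.879 2.025
vertex -1.06 -2.923 2.141
vertex -0.084 -3.134 1.73
endloop
endfacet
facet normal 0.753 -0.600 -0.271
outer loop
vertex -0.571 -3.879 2.025
vertex -0.084 -3.134 1.73
vertex 0.289 -3.673 3.963
endloop
endfacet
facet normal 0.753 -0.600 -0.271
outer loop
vertex 0.289 -3.673 3.963
vertex -0.084 -3.134 1.73
vertex 0.776 -2.929 3.668
endloop
endfacet
facet normal 0.404 0.096 0.910
outer loop
vertex 0.289 -3.673 3.963
vertex 0.776 -2.929 3.668
vertex -0.2 -2.717 4.079
endloop
endfacet
facet normal -0.404 -0.096 -0.910
outer loop
vertex -0.084 -3.134 1.73
vertex -1.06 -2.923 2.141
vertex -0.332 -2.231 1.745
endloop
endfacet
facet normal 0.876 0.247 -0.415
outer loop
vertex -0.084 -3.134 1.73
vertex -0.332 -2.231 1.745
vertex 0.776 -2.929 3.668
endloop
endfacet
facet normal 0.876 0.247 -0.415
outer loop
vertex 0.776 -2.929 3.668
vertex -0.332 -2.231 1.745
vertex 0.528 -2.025 3.682
endloop
endfacet
facet normal 0.404 0.097 0.910
outer loop
vertex 0.776 -2.929 3.668
vertex 0.528 -2.025 3.682
vertex -0.2 -2.717 4.079
endloop
endfacet

endsolid


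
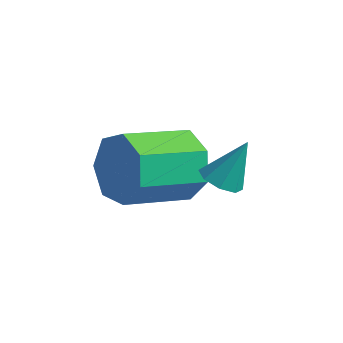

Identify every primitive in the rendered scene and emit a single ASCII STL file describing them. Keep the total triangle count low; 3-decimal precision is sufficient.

solid 
facet normal -0.265 -0.456 -0.849
outer loop
vertex 0.626 -2.434 -0.423
vertex 0.128 -2.228 -0.378
vertex 0.589 -2.066 -0.609
endloop
endfacet
facet normal 0.989 0.133 0.066
outer loop
vertex 0.626 -2.434 -0.423
vertex 0.589 -2.066 -0.609
vertex 0.452 -1.672 0.658
endloop
endfacet
facet normal -0.265 -0.457 -0.849
outer loop
vertex 0.589 -2.066 -0.609
vertex 0.128 -2.228 -0.378
vertex 0.283 -1.794 -0.66
endloop
endfacet
facet normal 0.671 0.726 -0.153
outer loop
vertex 0.589 -2.066 -0.609
vertex 0.283 -1.794 -0.66
vertex 0.452 -1.672 0.658
endloop
endfacet
facet normal -0.267 -0.456 -0.849
outer loop
vertex 0.283 -1.794 -0.66
vertex 0.128 -2.228 -0.378
vertex -0.114 -1.776 -0.545
endloop
endfacet
facet normal 0.018 0.995 -0.094
outer loop
vertex 0.283 -1.794 -0.66
vertex -0.114 -1.776 -0.545
vertex 0.452 -1.672 0.658
endloop
endfacet
facet normal -0.265 -0.456 -0.850
outer loop
vertex -0.114 -1.776 -0.545
vertex 0.128 -2.228 -0.378
vertex -0.369 -2.023 -0.333
endloop
endfacet
facet normal -0.586 0.783 0.208
outer loop
vertex -0.114 -1.776 -0.545
vertex -0.369 -2.023 -0.333
vertex 0.452 -1.672 0.658
endloop
endfacet
facet normal -0.265 -0.455 -0.850
outer loop
vertex -0.369 -2.023 -0.333
vertex 0.128 -2.228 -0.378
vertex -0.332 -2.39 -0.148
endloop
endfacet
facet normal -0.788 0.212 0.578
outer loop
vertex -0.369 -2.023 -0.333
vertex -0.332 -2.39 -0.148
vertex 0.452 -1.672 0.658
endloop
endfacet
facet normal -0.265 -0.455 -0.850
outer loop
vertex -0.332 -2.39 -0.148
vertex 0.128 -2.228 -0.378
vertex -0.026 -2.663 -0.097
endloop
endfacet
facet normal -0.471 -0.379 0.796
outer loop
vertex -0.332 -2.39 -0.148
vertex -0.026 -2.663 -0.097
vertex 0.452 -1.672 0.658
endloop
endfacet
facet normal -0.265 -0.455 -0.850
outer loop
vertex -0.026 -2.663 -0.097
vertex 0.128 -2.228 -0.378
vertex 0.371 -2.681 -0.211
endloop
endfacet
facet normal 0.182 -0.650 0.738
outer loop
vertex -0.026 -2.663 -0.097
vertex 0.371 -2.681 -0.211
vertex 0.452 -1.672 0.658
endloop
endfacet
facet normal -0.265 -0.456 -0.850
outer loop
vertex 0.371 -2.681 -0.211
vertex 0.128 -2.228 -0.378
vertex 0.626 -2.434 -0.423
endloop
endfacet
facet normal 0.786 -0.438 0.435
outer loop
vertex 0.371 -2.681 -0.211
vertex 0.626 -2.434 -0.423
vertex 0.452 -1.672 0.658
endloop
endfacet
facet normal 0.415 0.844 -0.340
outer loop
vertex -0.901 -1.121 -0.701
vertex -1.5 -1.128 -1.451
vertex -1.623 -0.721 -0.59
endloop
endfacet
facet normal 0.276 0.239 0.931
outer loop
vertex -0.901 -1.121 -0.701
vertex -1.623 -0.721 -0.59
vertex -1.661 -2.665 -0.079
endloop
endfacet
facet normal 0.275 0.239 0.931
outer loop
vertex -1.661 -2.665 -0.079
vertex -1.623 -0.721 -0.59
vertex -2.383 -2.265 0.031
endloop
endfacet
facet normal -0.416 -0.844 0.340
outer loop
vertex -1.661 -2.665 -0.079
vertex -2.383 -2.265 0.031
vertex -2.26 -2.672 -0.829
endloop
endfacet
facet normal 0.416 0.844 -0.339
outer loop
vertex -1.623 -0.721 -0.59
vertex -1.5 -1.128 -1.451
vertex -2.253 -0.627 -1.128
endloop
endfacet
facet normal -0.506 0.525 0.685
outer loop
vertex -1.623 -0.721 -0.59
vertex -2.253 -0.627 -1.128
vertex -2.383 -2.265 0.031
endloop
endfacet
facet normal -0.506 0.525 0.685
outer loop
vertex -2.383 -2.265 0.031
vertex -2.253 -0.627 -1.128
vertex -3.013 -2.171 -0.506
endloop
endfacet
facet normal -0.416 -0.844 0.340
outer loop
vertex -2.383 -2.265 0.031
vertex -3.013 -2.171 -0.506
vertex -2.26 -2.672 -0.829
endloop
endfacet
facet normal 0.416 0.844 -0.340
outer loop
vertex -2.253 -0.627 -1.128
vertex -1.5 -1.128 -1.451
vertex -2.315 -0.911 -1.909
endloop
endfacet
facet normal -0.907 0.415 -0.079
outer loop
vertex -2.253 -0.627 -1.128
vertex -2.315 -0.911 -1.909
vertex -3.013 -2.171 -0.506
endloop
endfacet
facet normal -0.907 0.415 -0.079
outer loop
vertex -3.013 -2.171 -0.506
vertex -2.315 -0.911 -1.909
vertex -3.075 -2.455 -1.287
endloop
endfacet
facet normal -0.416 -0.844 0.340
outer loop
vertex -3.013 -2.171 -0.506
vertex -3.075 -2.455 -1.287
vertex -2.26 -2.672 -0.829
endloop
endfacet
facet normal 0.416 0.844 -0.340
outer loop
vertex -2.315 -0.911 -1.909
vertex -1.5 -1.128 -1.451
vertex -1.764 -1.358 -2.345
endloop
endfacet
facet normal -0.624 -0.007 -0.781
outer loop
vertex -2.315 -0.911 -1.909
vertex -1.764 -1.358 -2.345
vertex -3.075 -2.455 -1.287
endloop
endfacet
facet normal -0.624 -0.007 -0.781
outer loop
vertex -3.075 -2.455 -1.287
vertex -1.764 -1.358 -2.345
vertex -2.524 -2.902 -1.723
endloop
endfacet
facet normal -0.416 -0.844 0.340
outer loop
vertex -3.075 -2.455 -1.287
vertex -2.524 -2.902 -1.723
vertex -2.26 -2.672 -0.829
endloop
endfacet
facet normal 0.416 0.844 -0.340
outer loop
vertex -1.764 -1.358 -2.345
vertex -1.5 -1.128 -1.451
vertex -1.014 -1.632 -2.108
endloop
endfacet
facet normal 0.128 -0.424 -0.896
outer loop
vertex -1.764 -1.358 -2.345
vertex -1.014 -1.632 -2.108
vertex -2.524 -2.902 -1.723
endloop
endfacet
facet normal 0.128 -0.424 -0.896
outer loop
vertex -2.524 -2.902 -1.723
vertex -1.014 -1.632 -2.108
vertex -1.774 -3.176 -1.486
endloop
endfacet
facet normal -0.416 -0.844 0.340
outer loop
vertex -2.524 -2.902 -1.723
vertex -1.774 -3.176 -1.486
vertex -2.26 -2.672 -0.829
endloop
endfacet
facet normal 0.415 0.844 -0.340
outer loop
vertex -1.014 -1.632 -2.108
vertex -1.5 -1.128 -1.451
vertex -0.63 -1.526 -1.376
endloop
endfacet
facet normal 0.784 -0.521 -0.336
outer loop
vertex -1.014 -1.632 -2.108
vertex -0.63 -1.526 -1.376
vertex -1.774 -3.176 -1.486
endloop
endfacet
facet normal 0.784 -0.521 -0.336
outer loop
vertex -1.774 -3.176 -1.486
vertex -0.63 -1.526 -1.376
vertex -1.39 -3.07 -0.754
endloop
endfacet
facet normal -0.415 -0.844 0.340
outer loop
vertex -1.774 -3.176 -1.486
vertex -1.39 -3.07 -0.754
vertex -2.26 -2.672 -0.829
endloop
endfacet
facet normal 0.415 0.844 -0.340
outer loop
vertex -0.63 -1.526 -1.376
vertex -1.5 -1.128 -1.451
vertex -0.901 -1.121 -0.701
endloop
endfacet
facet normal 0.849 -0.226 0.477
outer loop
vertex -0.63 -1.526 -1.376
vertex -0.901 -1.121 -0.701
vertex -1.39 -3.07 -0.754
endloop
endfacet
facet normal 0.849 -0.226 0.477
outer loop
vertex -1.39 -3.07 -0.754
vertex -0.901 -1.121 -0.701
vertex -1.661 -2.665 -0.079
endloop
endfacet
facet normal -0.415 -0.844 0.340
outer loop
vertex -1.39 -3.07 -0.754
vertex -1.661 -2.665 -0.079
vertex -2.26 -2.672 -0.829
endloop
endfacet

endsolid


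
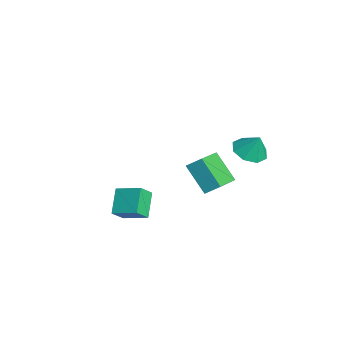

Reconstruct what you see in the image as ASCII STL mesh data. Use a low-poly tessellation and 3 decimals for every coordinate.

solid 
facet normal -0.730 0.600 -0.326
outer loop
vertex -4.364 0.466 -3.289
vertex -4.082 1.102 -2.75
vertex -3.332 1.053 -4.521
endloop
endfacet
facet normal -0.321 -0.722 -0.613
outer loop
vertex -2.098 0.038 -3.97
vertex -4.364 0.466 -3.289
vertex -3.332 1.053 -4.521
endloop
endfacet
facet normal -0.730 0.601 -0.326
outer loop
vertex -3.332 1.053 -4.521
vertex -4.082 1.102 -2.75
vertex -3.05 1.688 -3.981
endloop
endfacet
facet normal 0.604 0.344 -0.719
outer loop
vertex -3.05 1.688 -3.981
vertex -2.098 0.038 -3.97
vertex -3.332 1.053 -4.521
endloop
endfacet
facet normal -0.603 -0.343 0.720
outer loop
vertex -4.364 0.466 -3.289
vertex -2.848 0.087 -2.199
vertex -4.082 1.102 -2.75
endloop
endfacet
facet normal -0.321 -0.722 -0.613
outer loop
vertex -3.13 -0.548 -2.739
vertex -4.364 0.466 -3.289
vertex -2.098 0.038 -3.97
endloop
endfacet
facet normal -0.603 -0.344 0.720
outer loop
vertex -3.13 -0.548 -2.739
vertex -2.848 0.087 -2.199
vertex -4.364 0.466 -3.289
endloop
endfacet
facet normal 0.321 0.722 0.613
outer loop
vertex -4.082 1.102 -2.75
vertex -2.848 0.087 -2.199
vertex -3.05 1.688 -3.981
endloop
endfacet
facet normal 0.603 0.343 -0.720
outer loop
vertex -1.816 0.674 -3.431
vertex -2.098 0.038 -3.97
vertex -3.05 1.688 -3.981
endloop
endfacet
facet normal 0.321 0.722 0.613
outer loop
vertex -3.05 1.688 -3.981
vertex -2.848 0.087 -2.199
vertex -1.816 0.674 -3.431
endloop
endfacet
facet normal 0.730 -0.600 0.326
outer loop
vertex -1.816 0.674 -3.431
vertex -3.13 -0.548 -2.739
vertex -2.098 0.038 -3.97
endloop
endfacet
facet normal 0.730 -0.601 0.325
outer loop
vertex -2.848 0.087 -2.199
vertex -3.13 -0.548 -2.739
vertex -1.816 0.674 -3.431
endloop
endfacet
facet normal -0.317 -0.305 -0.898
outer loop
vertex 2.374 1.429 0.999
vertex 1.985 0.821 1.343
vertex 1.8 1.576 1.152
endloop
endfacet
facet normal 0.297 0.928 0.224
outer loop
vertex 2.374 1.429 0.999
vertex 1.8 1.576 1.152
vertex 2.315 1.139 2.277
endloop
endfacet
facet normal -0.317 -0.305 -0.898
outer loop
vertex 1.8 1.576 1.152
vertex 1.985 0.821 1.343
vertex 1.334 1.28 1.417
endloop
endfacet
facet normal -0.278 0.846 0.456
outer loop
vertex 1.8 1.576 1.152
vertex 1.334 1.28 1.417
vertex 2.315 1.139 2.277
endloop
endfacet
facet normal -0.317 -0.306 -0.898
outer loop
vertex 1.334 1.28 1.417
vertex 1.985 0.821 1.343
vertex 1.249 0.716 1.639
endloop
endfacet
facet normal -0.581 0.372 0.724
outer loop
vertex 1.334 1.28 1.417
vertex 1.249 0.716 1.639
vertex 2.315 1.139 2.277
endloop
endfacet
facet normal -0.318 -0.304 -0.898
outer loop
vertex 1.249 0.716 1.639
vertex 1.985 0.821 1.343
vertex 1.595 0.213 1.687
endloop
endfacet
facet normal -0.437 -0.217 0.873
outer loop
vertex 1.249 0.716 1.639
vertex 1.595 0.213 1.687
vertex 2.315 1.139 2.277
endloop
endfacet
facet normal -0.316 -0.305 -0.898
outer loop
vertex 1.595 0.213 1.687
vertex 1.985 0.821 1.343
vertex 2.17 0.067 1.534
endloop
endfacet
facet normal 0.071 -0.575 0.815
outer loop
vertex 1.595 0.213 1.687
vertex 2.17 0.067 1.534
vertex 2.315 1.139 2.277
endloop
endfacet
facet normal -0.317 -0.305 -0.898
outer loop
vertex 2.17 0.067 1.534
vertex 1.985 0.821 1.343
vertex 2.636 0.362 1.269
endloop
endfacet
facet normal 0.644 -0.493 0.585
outer loop
vertex 2.17 0.067 1.534
vertex 2.636 0.362 1.269
vertex 2.315 1.139 2.277
endloop
endfacet
facet normal -0.317 -0.305 -0.898
outer loop
vertex 2.636 0.362 1.269
vertex 1.985 0.821 1.343
vertex 2.721 0.927 1.047
endloop
endfacet
facet normal 0.948 -0.018 0.316
outer loop
vertex 2.636 0.362 1.269
vertex 2.721 0.927 1.047
vertex 2.315 1.139 2.277
endloop
endfacet
facet normal -0.317 -0.305 -0.898
outer loop
vertex 2.721 0.927 1.047
vertex 1.985 0.821 1.343
vertex 2.374 1.429 0.999
endloop
endfacet
facet normal 0.804 0.571 0.167
outer loop
vertex 2.721 0.927 1.047
vertex 2.374 1.429 0.999
vertex 2.315 1.139 2.277
endloop
endfacet
facet normal -0.382 0.610 -0.694
outer loop
vertex 0.056 -3.876 -1.817
vertex 0.781 -2.986 -1.434
vertex 0.971 -4.259 -2.658
endloop
endfacet
facet normal -0.599 -0.736 -0.316
outer loop
vertex 1.319 -4.814 -2.026
vertex 0.056 -3.876 -1.817
vertex 0.971 -4.259 -2.658
endloop
endfacet
facet normal -0.382 0.610 -0.694
outer loop
vertex 0.971 -4.259 -2.658
vertex 0.781 -2.986 -1.434
vertex 1.696 -3.369 -2.275
endloop
endfacet
facet normal 0.704 -0.295 -0.646
outer loop
vertex 1.696 -3.369 -2.275
vertex 1.319 -4.814 -2.026
vertex 0.971 -4.259 -2.658
endloop
endfacet
facet normal -0.704 0.295 0.646
outer loop
vertex 0.056 -3.876 -1.817
vertex 1.129 -3.541 -0.802
vertex 0.781 -2.986 -1.434
endloop
endfacet
facet normal -0.599 -0.736 -0.316
outer loop
vertex 0.404 -4.431 -1.185
vertex 0.056 -3.876 -1.817
vertex 1.319 -4.814 -2.026
endloop
endfacet
facet normal -0.704 0.295 0.646
outer loop
vertex 0.404 -4.431 -1.185
vertex 1.129 -3.541 -0.802
vertex 0.056 -3.876 -1.817
endloop
endfacet
facet normal 0.599 0.736 0.316
outer loop
vertex 0.781 -2.986 -1.434
vertex 1.129 -3.541 -0.802
vertex 1.696 -3.369 -2.275
endloop
endfacet
facet normal 0.704 -0.295 -0.646
outer loop
vertex 2.044 -3.924 -1.643
vertex 1.319 -4.814 -2.026
vertex 1.696 -3.369 -2.275
endloop
endfacet
facet normal 0.599 0.736 0.316
outer loop
vertex 1.696 -3.369 -2.275
vertex 1.129 -3.541 -0.802
vertex 2.044 -3.924 -1.643
endloop
endfacet
facet normal 0.382 -0.610 0.694
outer loop
vertex 2.044 -3.924 -1.643
vertex 0.404 -4.431 -1.185
vertex 1.319 -4.814 -2.026
endloop
endfacet
facet normal 0.382 -0.610 0.694
outer loop
vertex 1.129 -3.541 -0.802
vertex 0.404 -4.431 -1.185
vertex 2.044 -3.924 -1.643
endloop
endfacet

endsolid


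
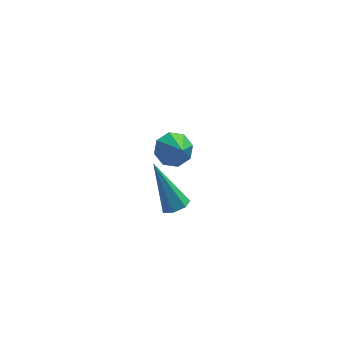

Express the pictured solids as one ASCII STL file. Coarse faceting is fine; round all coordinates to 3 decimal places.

solid 
facet normal -0.135 0.707 -0.694
outer loop
vertex 1.424 2.749 -0.822
vertex 0.811 3.033 -0.414
vertex 1.588 3.172 -0.423
endloop
endfacet
facet normal 0.914 -0.402 0.051
outer loop
vertex 1.424 2.749 -0.822
vertex 1.588 3.172 -0.423
vertex 1.009 1.987 0.614
endloop
endfacet
facet normal -0.135 0.707 -0.694
outer loop
vertex 1.588 3.172 -0.423
vertex 0.811 3.033 -0.414
vertex 1.297 3.514 -0.018
endloop
endfacet
facet normal 0.836 0.067 0.544
outer loop
vertex 1.588 3.172 -0.423
vertex 1.297 3.514 -0.018
vertex 1.009 1.987 0.614
endloop
endfacet
facet normal -0.135 0.707 -0.694
outer loop
vertex 1.297 3.514 -0.018
vertex 0.811 3.033 -0.414
vertex 0.721 3.574 0.155
endloop
endfacet
facet normal 0.303 0.315 0.899
outer loop
vertex 1.297 3.514 -0.018
vertex 0.721 3.574 0.155
vertex 1.009 1.987 0.614
endloop
endfacet
facet normal -0.133 0.708 -0.694
outer loop
vertex 0.721 3.574 0.155
vertex 0.811 3.033 -0.414
vertex 0.197 3.318 -0.006
endloop
endfacet
facet normal -0.374 0.194 0.907
outer loop
vertex 0.721 3.574 0.155
vertex 0.197 3.318 -0.006
vertex 1.009 1.987 0.614
endloop
endfacet
facet normal -0.134 0.706 -0.695
outer loop
vertex 0.197 3.318 -0.006
vertex 0.811 3.033 -0.414
vertex 0.033 2.894 -0.405
endloop
endfacet
facet normal -0.795 -0.223 0.564
outer loop
vertex 0.197 3.318 -0.006
vertex 0.033 2.894 -0.405
vertex 1.009 1.987 0.614
endloop
endfacet
facet normal -0.134 0.707 -0.694
outer loop
vertex 0.033 2.894 -0.405
vertex 0.811 3.033 -0.414
vertex 0.325 2.552 -0.81
endloop
endfacet
facet normal -0.717 -0.694 0.069
outer loop
vertex 0.033 2.894 -0.405
vertex 0.325 2.552 -0.81
vertex 1.009 1.987 0.614
endloop
endfacet
facet normal -0.134 0.707 -0.695
outer loop
vertex 0.325 2.552 -0.81
vertex 0.811 3.033 -0.414
vertex 0.901 2.492 -0.982
endloop
endfacet
facet normal -0.183 -0.941 -0.285
outer loop
vertex 0.325 2.552 -0.81
vertex 0.901 2.492 -0.982
vertex 1.009 1.987 0.614
endloop
endfacet
facet normal -0.135 0.707 -0.695
outer loop
vertex 0.901 2.492 -0.982
vertex 0.811 3.033 -0.414
vertex 1.424 2.749 -0.822
endloop
endfacet
facet normal 0.492 -0.820 -0.293
outer loop
vertex 0.901 2.492 -0.982
vertex 1.424 2.749 -0.822
vertex 1.009 1.987 0.614
endloop
endfacet
facet normal 0.317 -0.428 -0.847
outer loop
vertex 0.441 -1.702 1.747
vertex 0.079 -2.123 1.824
vertex 0.0 -1.641 1.551
endloop
endfacet
facet normal 0.196 0.971 -0.138
outer loop
vertex 0.441 -1.702 1.747
vertex 0.0 -1.641 1.551
vertex -0.579 -1.237 3.576
endloop
endfacet
facet normal 0.318 -0.427 -0.846
outer loop
vertex 0.0 -1.641 1.551
vertex 0.079 -2.123 1.824
vertex -0.381 -1.942 1.56
endloop
endfacet
facet normal -0.593 0.741 -0.317
outer loop
vertex 0.0 -1.641 1.551
vertex -0.381 -1.942 1.56
vertex -0.579 -1.237 3.576
endloop
endfacet
facet normal 0.317 -0.428 -0.846
outer loop
vertex -0.381 -1.942 1.56
vertex 0.079 -2.123 1.824
vertex -0.415 -2.38 1.769
endloop
endfacet
facet normal -0.994 0.026 -0.107
outer loop
vertex -0.381 -1.942 1.56
vertex -0.415 -2.38 1.769
vertex -0.579 -1.237 3.576
endloop
endfacet
facet normal 0.317 -0.429 -0.846
outer loop
vertex -0.415 -2.38 1.769
vertex 0.079 -2.123 1.824
vertex -0.078 -2.624 2.019
endloop
endfacet
facet normal -0.703 -0.628 0.334
outer loop
vertex -0.415 -2.38 1.769
vertex -0.078 -2.624 2.019
vertex -0.579 -1.237 3.576
endloop
endfacet
facet normal 0.318 -0.429 -0.846
outer loop
vertex -0.078 -2.624 2.019
vertex 0.079 -2.123 1.824
vertex 0.378 -2.491 2.123
endloop
endfacet
facet normal 0.061 -0.736 0.675
outer loop
vertex -0.078 -2.624 2.019
vertex 0.378 -2.491 2.123
vertex -0.579 -1.237 3.576
endloop
endfacet
facet normal 0.319 -0.428 -0.846
outer loop
vertex 0.378 -2.491 2.123
vertex 0.079 -2.123 1.824
vertex 0.608 -2.081 2.002
endloop
endfacet
facet normal 0.723 -0.211 0.658
outer loop
vertex 0.378 -2.491 2.123
vertex 0.608 -2.081 2.002
vertex -0.579 -1.237 3.576
endloop
endfacet
facet normal 0.319 -0.429 -0.846
outer loop
vertex 0.608 -2.081 2.002
vertex 0.079 -2.123 1.824
vertex 0.441 -1.702 1.747
endloop
endfacet
facet normal 0.783 0.546 0.298
outer loop
vertex 0.608 -2.081 2.002
vertex 0.441 -1.702 1.747
vertex -0.579 -1.237 3.576
endloop
endfacet

endsolid


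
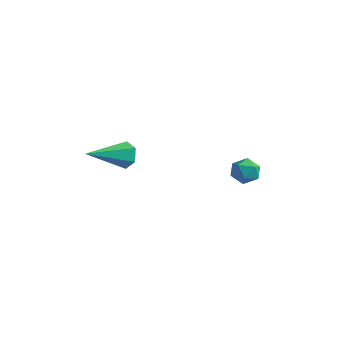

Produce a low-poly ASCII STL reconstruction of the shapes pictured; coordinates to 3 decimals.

solid 
facet normal -0.055 0.967 -0.249
outer loop
vertex 0.22 2.27 -3.868
vertex -0.213 2.375 -3.364
vertex 0.448 2.44 -3.258
endloop
endfacet
facet normal 0.584 0.699 -0.413
outer loop
vertex 0.22 2.27 -3.868
vertex 0.448 2.44 -3.258
vertex 0.764 1.965 -3.615
endloop
endfacet
facet normal 0.485 0.151 -0.861
outer loop
vertex 0.22 2.27 -3.868
vertex 0.764 1.965 -3.615
vertex 0.297 1.605 -3.941
endloop
endfacet
facet normal -0.216 0.082 -0.973
outer loop
vertex 0.22 2.27 -3.868
vertex 0.297 1.605 -3.941
vertex -0.306 1.859 -3.786
endloop
endfacet
facet normal -0.550 0.586 -0.595
outer loop
vertex 0.22 2.27 -3.868
vertex -0.306 1.859 -3.786
vertex -0.213 2.375 -3.364
endloop
endfacet
facet normal 0.877 0.443 0.186
outer loop
vertex 0.764 1.965 -3.615
vertex 0.448 2.44 -3.258
vertex 0.666 1.881 -2.954
endloop
endfacet
facet normal -0.159 0.878 0.451
outer loop
vertex 0.448 2.44 -3.258
vertex -0.213 2.375 -3.364
vertex 0.063 2.135 -2.799
endloop
endfacet
facet normal -0.959 0.262 -0.109
outer loop
vertex -0.213 2.375 -3.364
vertex -0.306 1.859 -3.786
vertex -0.404 1.775 -3.125
endloop
endfacet
facet normal -0.418 -0.554 -0.719
outer loop
vertex -0.306 1.859 -3.786
vertex 0.297 1.605 -3.941
vertex -0.088 1.3 -3.482
endloop
endfacet
facet normal 0.717 -0.443 -0.538
outer loop
vertex 0.297 1.605 -3.941
vertex 0.764 1.965 -3.615
vertex 0.573 1.365 -3.376
endloop
endfacet
facet normal 0.216 -0.082 0.973
outer loop
vertex 0.14 1.47 -2.872
vertex 0.666 1.881 -2.954
vertex 0.063 2.135 -2.799
endloop
endfacet
facet normal -0.485 -0.151 0.861
outer loop
vertex 0.14 1.47 -2.872
vertex 0.063 2.135 -2.799
vertex -0.404 1.775 -3.125
endloop
endfacet
facet normal -0.584 -0.699 0.413
outer loop
vertex 0.14 1.47 -2.872
vertex -0.404 1.775 -3.125
vertex -0.088 1.3 -3.482
endloop
endfacet
facet normal 0.055 -0.967 0.249
outer loop
vertex 0.14 1.47 -2.872
vertex -0.088 1.3 -3.482
vertex 0.573 1.365 -3.376
endloop
endfacet
facet normal 0.550 -0.586 0.595
outer loop
vertex 0.14 1.47 -2.872
vertex 0.573 1.365 -3.376
vertex 0.666 1.881 -2.954
endloop
endfacet
facet normal 0.418 0.554 0.719
outer loop
vertex 0.063 2.135 -2.799
vertex 0.666 1.881 -2.954
vertex 0.448 2.44 -3.258
endloop
endfacet
facet normal -0.717 0.443 0.538
outer loop
vertex -0.404 1.775 -3.125
vertex 0.063 2.135 -2.799
vertex -0.213 2.375 -3.364
endloop
endfacet
facet normal -0.877 -0.443 -0.186
outer loop
vertex -0.088 1.3 -3.482
vertex -0.404 1.775 -3.125
vertex -0.306 1.859 -3.786
endloop
endfacet
facet normal 0.159 -0.878 -0.451
outer loop
vertex 0.573 1.365 -3.376
vertex -0.088 1.3 -3.482
vertex 0.297 1.605 -3.941
endloop
endfacet
facet normal 0.959 -0.262 0.109
outer loop
vertex 0.666 1.881 -2.954
vertex 0.573 1.365 -3.376
vertex 0.764 1.965 -3.615
endloop
endfacet
facet normal 0.233 0.911 -0.340
outer loop
vertex -2.083 -2.512 -2.2
vertex -2.298 -2.25 -1.645
vertex -1.675 -2.43 -1.7
endloop
endfacet
facet normal 0.647 -0.634 -0.424
outer loop
vertex -2.083 -2.512 -2.2
vertex -1.675 -2.43 -1.7
vertex -2.742 -3.99 -0.995
endloop
endfacet
facet normal 0.233 0.911 -0.340
outer loop
vertex -1.675 -2.43 -1.7
vertex -2.298 -2.25 -1.645
vertex -1.89 -2.168 -1.145
endloop
endfacet
facet normal 0.811 -0.340 0.475
outer loop
vertex -1.675 -2.43 -1.7
vertex -1.89 -2.168 -1.145
vertex -2.742 -3.99 -0.995
endloop
endfacet
facet normal 0.234 0.911 -0.340
outer loop
vertex -1.89 -2.168 -1.145
vertex -2.298 -2.25 -1.645
vertex -2.512 -1.988 -1.09
endloop
endfacet
facet normal 0.098 0.036 0.995
outer loop
vertex -1.89 -2.168 -1.145
vertex -2.512 -1.988 -1.09
vertex -2.742 -3.99 -0.995
endloop
endfacet
facet normal 0.233 0.911 -0.340
outer loop
vertex -2.512 -1.988 -1.09
vertex -2.298 -2.25 -1.645
vertex -2.92 -2.07 -1.589
endloop
endfacet
facet normal -0.778 0.119 0.617
outer loop
vertex -2.512 -1.988 -1.09
vertex -2.92 -2.07 -1.589
vertex -2.742 -3.99 -0.995
endloop
endfacet
facet normal 0.233 0.911 -0.340
outer loop
vertex -2.92 -2.07 -1.589
vertex -2.298 -2.25 -1.645
vertex -2.705 -2.332 -2.144
endloop
endfacet
facet normal -0.943 -0.175 -0.283
outer loop
vertex -2.92 -2.07 -1.589
vertex -2.705 -2.332 -2.144
vertex -2.742 -3.99 -0.995
endloop
endfacet
facet normal 0.233 0.911 -0.340
outer loop
vertex -2.705 -2.332 -2.144
vertex -2.298 -2.25 -1.645
vertex -2.083 -2.512 -2.2
endloop
endfacet
facet normal -0.232 -0.551 -0.802
outer loop
vertex -2.705 -2.332 -2.144
vertex -2.083 -2.512 -2.2
vertex -2.742 -3.99 -0.995
endloop
endfacet

endsolid


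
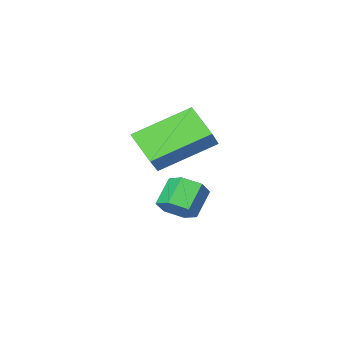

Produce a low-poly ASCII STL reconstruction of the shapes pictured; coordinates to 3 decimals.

solid 
facet normal -0.544 -0.533 -0.648
outer loop
vertex 1.675 -1.497 1.415
vertex 1.611 -0.553 0.693
vertex 3.325 -2.078 0.508
endloop
endfacet
facet normal 0.054 -0.793 0.607
outer loop
vertex 3.929 -1.487 1.227
vertex 1.675 -1.497 1.415
vertex 3.325 -2.078 0.508
endloop
endfacet
facet normal -0.544 -0.533 -0.648
outer loop
vertex 3.325 -2.078 0.508
vertex 1.611 -0.553 0.693
vertex 3.261 -1.135 -0.214
endloop
endfacet
facet normal 0.837 -0.296 -0.460
outer loop
vertex 3.261 -1.135 -0.214
vertex 3.929 -1.487 1.227
vertex 3.325 -2.078 0.508
endloop
endfacet
facet normal -0.837 0.295 0.460
outer loop
vertex 1.675 -1.497 1.415
vertex 2.215 0.038 1.412
vertex 1.611 -0.553 0.693
endloop
endfacet
facet normal 0.054 -0.793 0.607
outer loop
vertex 2.279 -0.905 2.134
vertex 1.675 -1.497 1.415
vertex 3.929 -1.487 1.227
endloop
endfacet
facet normal -0.837 0.295 0.460
outer loop
vertex 2.279 -0.905 2.134
vertex 2.215 0.038 1.412
vertex 1.675 -1.497 1.415
endloop
endfacet
facet normal -0.054 0.793 -0.607
outer loop
vertex 1.611 -0.553 0.693
vertex 2.215 0.038 1.412
vertex 3.261 -1.135 -0.214
endloop
endfacet
facet normal 0.837 -0.295 -0.460
outer loop
vertex 3.865 -0.543 0.505
vertex 3.929 -1.487 1.227
vertex 3.261 -1.135 -0.214
endloop
endfacet
facet normal -0.054 0.793 -0.607
outer loop
vertex 3.261 -1.135 -0.214
vertex 2.215 0.038 1.412
vertex 3.865 -0.543 0.505
endloop
endfacet
facet normal 0.544 0.533 0.648
outer loop
vertex 3.865 -0.543 0.505
vertex 2.279 -0.905 2.134
vertex 3.929 -1.487 1.227
endloop
endfacet
facet normal 0.544 0.533 0.648
outer loop
vertex 2.215 0.038 1.412
vertex 2.279 -0.905 2.134
vertex 3.865 -0.543 0.505
endloop
endfacet
facet normal 0.649 0.352 -0.674
outer loop
vertex 2.862 -1.912 -1.914
vertex 2.414 -1.513 -2.137
vertex 2.803 -1.325 -1.664
endloop
endfacet
facet normal 0.755 -0.191 0.627
outer loop
vertex 2.862 -1.912 -1.914
vertex 2.803 -1.325 -1.664
vertex 2.174 -2.286 -1.2
endloop
endfacet
facet normal 0.755 -0.191 0.628
outer loop
vertex 2.174 -2.286 -1.2
vertex 2.803 -1.325 -1.664
vertex 2.114 -1.7 -0.95
endloop
endfacet
facet normal -0.650 -0.354 0.673
outer loop
vertex 2.174 -2.286 -1.2
vertex 2.114 -1.7 -0.95
vertex 1.726 -1.887 -1.423
endloop
endfacet
facet normal 0.648 0.354 -0.674
outer loop
vertex 2.803 -1.325 -1.664
vertex 2.414 -1.513 -2.137
vertex 2.354 -0.927 -1.887
endloop
endfacet
facet normal 0.295 0.698 0.652
outer loop
vertex 2.803 -1.325 -1.664
vertex 2.354 -0.927 -1.887
vertex 2.114 -1.7 -0.95
endloop
endfacet
facet normal 0.297 0.698 0.652
outer loop
vertex 2.114 -1.7 -0.95
vertex 2.354 -0.927 -1.887
vertex 1.666 -1.301 -1.173
endloop
endfacet
facet normal -0.650 -0.354 0.673
outer loop
vertex 2.114 -1.7 -0.95
vertex 1.666 -1.301 -1.173
vertex 1.726 -1.887 -1.423
endloop
endfacet
facet normal 0.650 0.354 -0.673
outer loop
vertex 2.354 -0.927 -1.887
vertex 2.414 -1.513 -2.137
vertex 1.966 -1.114 -2.36
endloop
endfacet
facet normal -0.458 0.889 0.024
outer loop
vertex 2.354 -0.927 -1.887
vertex 1.966 -1.114 -2.36
vertex 1.666 -1.301 -1.173
endloop
endfacet
facet normal -0.458 0.889 0.024
outer loop
vertex 1.666 -1.301 -1.173
vertex 1.966 -1.114 -2.36
vertex 1.278 -1.488 -1.646
endloop
endfacet
facet normal -0.650 -0.354 0.673
outer loop
vertex 1.666 -1.301 -1.173
vertex 1.278 -1.488 -1.646
vertex 1.726 -1.887 -1.423
endloop
endfacet
facet normal 0.650 0.354 -0.673
outer loop
vertex 1.966 -1.114 -2.36
vertex 2.414 -1.513 -2.137
vertex 2.026 -1.7 -2.61
endloop
endfacet
facet normal -0.755 0.190 -0.628
outer loop
vertex 1.966 -1.114 -2.36
vertex 2.026 -1.7 -2.61
vertex 1.278 -1.488 -1.646
endloop
endfacet
facet normal -0.755 0.191 -0.628
outer loop
vertex 1.278 -1.488 -1.646
vertex 2.026 -1.7 -2.61
vertex 1.337 -2.075 -1.896
endloop
endfacet
facet normal -0.649 -0.352 0.674
outer loop
vertex 1.278 -1.488 -1.646
vertex 1.337 -2.075 -1.896
vertex 1.726 -1.887 -1.423
endloop
endfacet
facet normal 0.650 0.354 -0.673
outer loop
vertex 2.026 -1.7 -2.61
vertex 2.414 -1.513 -2.137
vertex 2.474 -2.099 -2.387
endloop
endfacet
facet normal -0.296 -0.697 -0.652
outer loop
vertex 2.026 -1.7 -2.61
vertex 2.474 -2.099 -2.387
vertex 1.337 -2.075 -1.896
endloop
endfacet
facet normal -0.296 -0.699 -0.651
outer loop
vertex 1.337 -2.075 -1.896
vertex 2.474 -2.099 -2.387
vertex 1.786 -2.473 -1.673
endloop
endfacet
facet normal -0.648 -0.354 0.674
outer loop
vertex 1.337 -2.075 -1.896
vertex 1.786 -2.473 -1.673
vertex 1.726 -1.887 -1.423
endloop
endfacet
facet normal 0.650 0.354 -0.673
outer loop
vertex 2.474 -2.099 -2.387
vertex 2.414 -1.513 -2.137
vertex 2.862 -1.912 -1.914
endloop
endfacet
facet normal 0.458 -0.889 -0.024
outer loop
vertex 2.474 -2.099 -2.387
vertex 2.862 -1.912 -1.914
vertex 1.786 -2.473 -1.673
endloop
endfacet
facet normal 0.458 -0.889 -0.024
outer loop
vertex 1.786 -2.473 -1.673
vertex 2.862 -1.912 -1.914
vertex 2.174 -2.286 -1.2
endloop
endfacet
facet normal -0.650 -0.354 0.673
outer loop
vertex 1.786 -2.473 -1.673
vertex 2.174 -2.286 -1.2
vertex 1.726 -1.887 -1.423
endloop
endfacet

endsolid
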